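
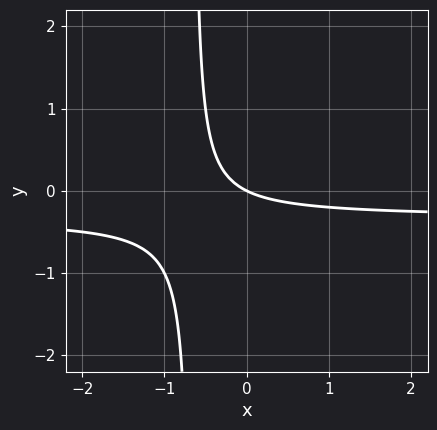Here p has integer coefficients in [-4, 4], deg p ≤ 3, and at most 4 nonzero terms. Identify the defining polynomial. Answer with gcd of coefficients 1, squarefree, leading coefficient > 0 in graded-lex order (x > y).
1. The degree is 2 — the shape is more complex than any degree-1 curve.
2. Against the integer gridlines: one y-axis crossing is at y = 0; it meets the x-axis at x = 0 (among the integer gridlines).
3. Putting this together gives p.

3*x*y + x + 2*y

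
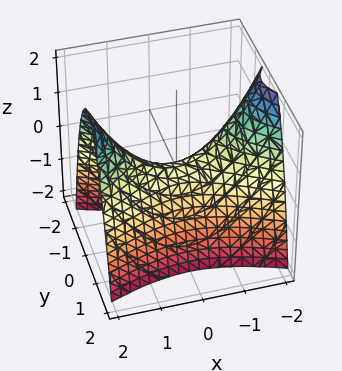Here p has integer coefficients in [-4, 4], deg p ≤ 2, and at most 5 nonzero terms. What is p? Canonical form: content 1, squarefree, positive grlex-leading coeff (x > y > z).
(a) Degree: a saddle surface; a quadric, so deg p = 2.
(b) Symmetries: mirror symmetry x ↦ −x ⇒ only even powers of x; the y ↦ −y reflection is a symmetry, so y appears only in even powers.
(c) From the visible intercepts: it crosses the x-axis at the gridline x = 0; it crosses the y-axis at the gridline y = 0; one z-axis crossing is at z = 0.
(d) Together with the visible shape, these determine p as stated.

x^2 - 3*y^2 - 2*z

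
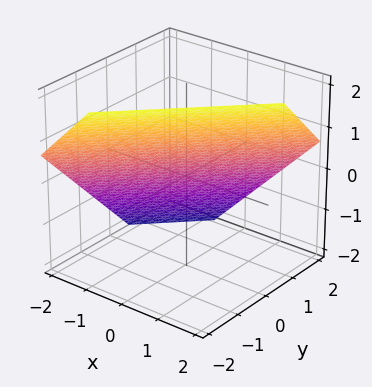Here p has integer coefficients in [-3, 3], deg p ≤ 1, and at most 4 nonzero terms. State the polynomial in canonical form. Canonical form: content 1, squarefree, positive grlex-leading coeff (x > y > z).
3*x - 3*y - 3*z + 2

1. Degree: every cross-section is a straight line — this is a plane, so deg p = 1.
2. Matching integer coefficients to the picture gives p.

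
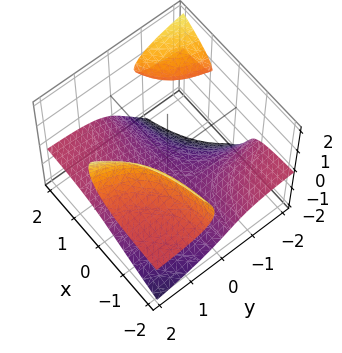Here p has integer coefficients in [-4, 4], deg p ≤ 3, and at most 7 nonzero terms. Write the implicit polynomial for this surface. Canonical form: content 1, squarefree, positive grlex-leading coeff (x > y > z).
3*x*y*z - 2*y*z^2 + 2*z^3 - z^2 + 2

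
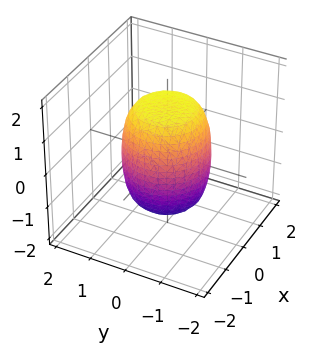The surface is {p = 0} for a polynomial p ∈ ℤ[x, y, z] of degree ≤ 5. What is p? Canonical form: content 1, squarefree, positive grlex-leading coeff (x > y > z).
2*x^4 + 4*x^2*y^2 + 2*y^4 - x^2 - y^2 + z^2 - 2

(a) deg p = 4. The shape is more complex than any degree-3 surface.
(b) Symmetry: the z-axis is an axis of rotation, so x and y enter only as x² + y².
(c) Checking where it meets the axes: a circular section at z = -1 has radius exactly 1.
(d) Matching integer coefficients to the picture gives p.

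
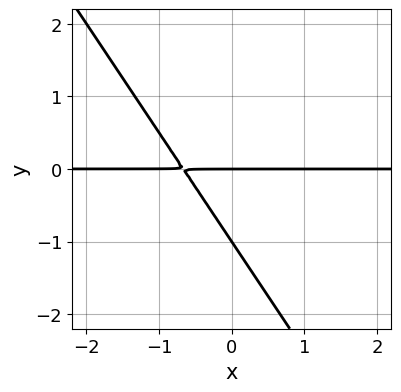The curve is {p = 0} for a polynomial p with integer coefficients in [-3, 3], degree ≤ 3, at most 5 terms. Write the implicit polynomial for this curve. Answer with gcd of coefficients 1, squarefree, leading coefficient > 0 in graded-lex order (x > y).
3*x*y + 2*y^2 + 2*y

Degree: a generic line meets the curve in up to 2 points, so deg p = 2.
Checking where it meets the axes: the y-axis gridline crossings are at y ∈ {-1, 0}; every point of the x-axis in the box is on the curve.
Solving for integer coefficients yields p as stated.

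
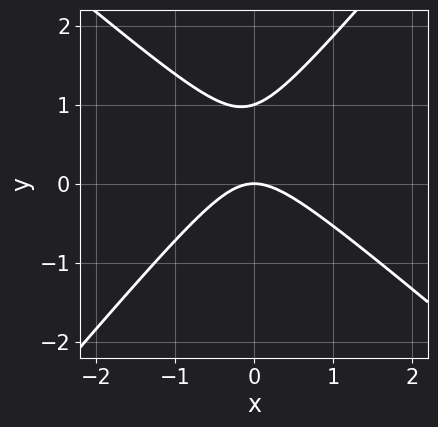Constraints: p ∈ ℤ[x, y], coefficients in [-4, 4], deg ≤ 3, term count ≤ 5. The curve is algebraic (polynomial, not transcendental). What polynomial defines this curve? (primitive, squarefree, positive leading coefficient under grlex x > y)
3*x^2 + x*y - 3*y^2 + 3*y

1. deg p = 2.
2. From the axis intercepts and sections: among the integer gridlines, it crosses the y-axis at y ∈ {0, 1}; it crosses the x-axis at the gridline x = 0.
3. Solving for integer coefficients yields p as stated.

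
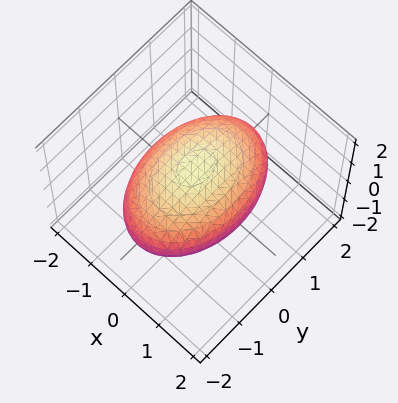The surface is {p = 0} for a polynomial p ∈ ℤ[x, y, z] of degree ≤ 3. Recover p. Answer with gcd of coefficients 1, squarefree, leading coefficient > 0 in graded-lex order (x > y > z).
(a) The degree is 2 — bounded and convex; a quadric.
(b) Symmetries: the z ↦ −z reflection is a symmetry, so z appears only in even powers; the y ↦ −y reflection is a symmetry, so y appears only in even powers; mirror symmetry x ↦ −x ⇒ only even powers of x.
(c) From the axis intercepts and sections: among the integer gridlines, it crosses the z-axis at z ∈ {-1, 1}.
(d) The integer polynomial consistent with all of this is the stated p.

2*x^2 + y^2 + 3*z^2 - 3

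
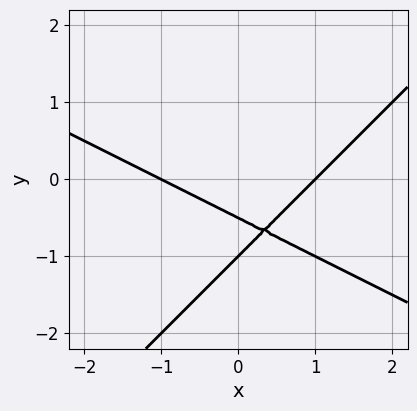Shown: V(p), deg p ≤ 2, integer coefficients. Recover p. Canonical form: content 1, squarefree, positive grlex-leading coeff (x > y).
First, the degree is 2 — a generic line meets the curve in up to 2 points.
Next, from the visible intercepts: it crosses the y-axis at the gridline y = -1; the x-axis gridline crossings are at x ∈ {-1, 1}.
Finally, solving for integer coefficients yields p as stated.

x^2 + x*y - 2*y^2 - 3*y - 1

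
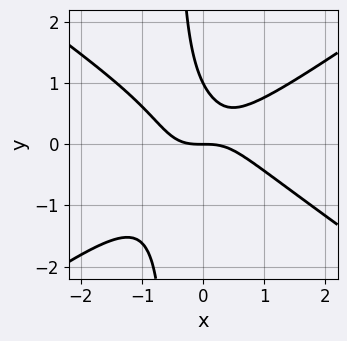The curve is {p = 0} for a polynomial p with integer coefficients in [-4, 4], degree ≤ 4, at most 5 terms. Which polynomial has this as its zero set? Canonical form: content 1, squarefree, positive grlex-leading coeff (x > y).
(a) deg p = 3.
(b) Observable constraints: one x-axis crossing is at x = 0; the y-axis gridline crossings are at y ∈ {0, 1}.
(c) Together with the visible shape, these determine p as stated.

x^3 - 2*x*y^2 - y^2 + y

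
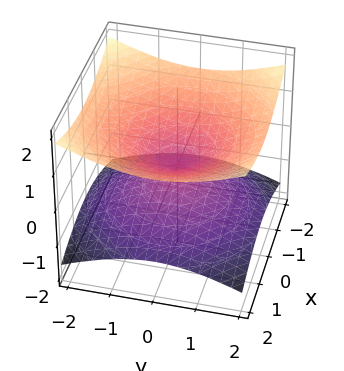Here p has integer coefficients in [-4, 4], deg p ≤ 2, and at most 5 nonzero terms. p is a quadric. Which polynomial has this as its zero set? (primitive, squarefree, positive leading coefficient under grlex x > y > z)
x^2 + y^2 - 3*z^2

First, degree: two nappes meeting at a single point; a quadric, so deg p = 2.
Next, symmetries: rotational symmetry about the z-axis ⇒ p depends on x, y only through x² + y²; it's symmetric under z → −z, forcing even powers of z.
Next, checking where it meets the axes: a circular section at z = 1 has radius between 1 and 2; it crosses the z-axis at the gridline z = 0; it meets the y-axis at y = 0 (among the integer gridlines); one x-axis crossing is at x = 0.
Finally, matching integer coefficients to the picture gives p.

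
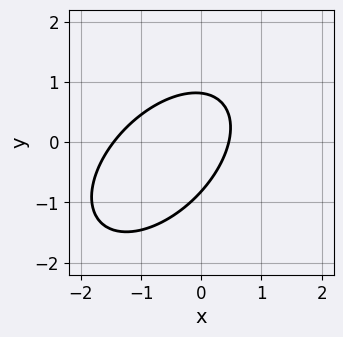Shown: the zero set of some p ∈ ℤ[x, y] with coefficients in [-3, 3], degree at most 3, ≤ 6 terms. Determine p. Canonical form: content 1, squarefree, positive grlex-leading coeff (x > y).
3*x^2 - 3*x*y + 3*y^2 + 3*x - 2

1. deg p = 2. The shape is more complex than any degree-1 curve.
2. Solving for integer coefficients yields p as stated.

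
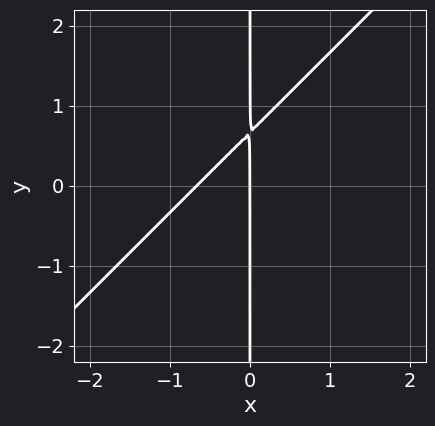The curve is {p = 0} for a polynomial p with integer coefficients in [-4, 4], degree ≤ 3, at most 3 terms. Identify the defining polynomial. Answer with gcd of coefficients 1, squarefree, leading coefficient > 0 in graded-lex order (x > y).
1. The degree is 2 — no degree-1 curve has this shape.
2. From the axis intercepts and sections: it meets the x-axis at x = 0 (among the integer gridlines); the visible y-axis segment lies entirely on the curve.
3. The integer polynomial consistent with all of this is the stated p.

3*x^2 - 3*x*y + 2*x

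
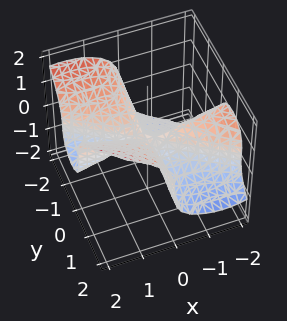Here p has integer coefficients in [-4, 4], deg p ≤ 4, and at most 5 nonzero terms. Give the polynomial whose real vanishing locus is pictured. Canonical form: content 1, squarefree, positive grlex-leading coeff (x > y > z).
(a) deg p = 3.
(b) From the visible intercepts: the visible x-axis segment lies entirely on the surface; the visible y-axis segment lies entirely on the surface; it crosses the z-axis at the gridline z = 0.
(c) Together with the visible shape, these determine p as stated.

2*x^2*y + 3*x*y^2 - 3*z^3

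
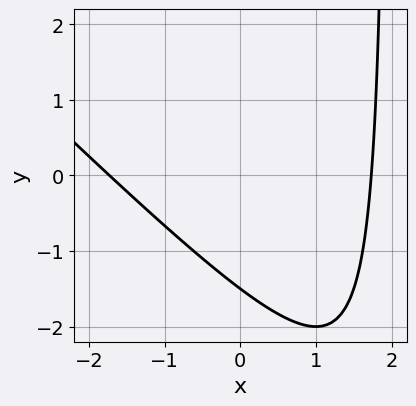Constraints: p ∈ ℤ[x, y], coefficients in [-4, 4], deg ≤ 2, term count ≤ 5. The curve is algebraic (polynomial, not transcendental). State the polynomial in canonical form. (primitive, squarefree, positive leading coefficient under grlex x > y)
1. The degree is 2 — the shape is more complex than any degree-1 curve.
2. Matching integer coefficients to the picture gives p.

x^2 + x*y - 2*y - 3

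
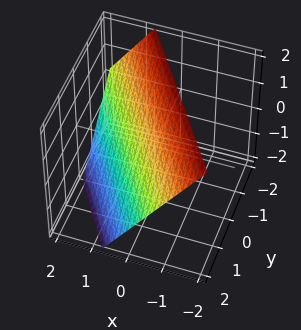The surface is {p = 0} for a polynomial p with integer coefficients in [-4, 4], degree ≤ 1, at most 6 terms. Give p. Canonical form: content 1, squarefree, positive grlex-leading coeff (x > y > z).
3*x + 2*y + 2*z - 2

deg p = 1. Every cross-section is a straight line — this is a plane.
Reading off the gridlines: it meets the y-axis at y = 1 (among the integer gridlines); it crosses the z-axis at the gridline z = 1.
These observations pin down the coefficients.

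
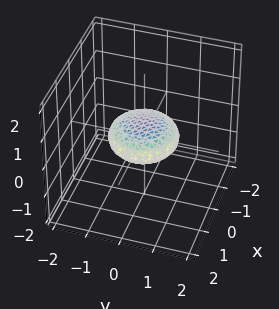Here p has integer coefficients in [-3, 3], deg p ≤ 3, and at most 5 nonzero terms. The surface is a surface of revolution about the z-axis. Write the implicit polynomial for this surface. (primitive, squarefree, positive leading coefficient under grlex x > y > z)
1. The degree is 2 — a generic line meets the surface in up to 2 points.
2. Symmetries: the surface is invariant under rotation about z: p = q(x² + y², z).
3. From the axis intercepts and sections: a circular section at z = 0 has radius exactly 1; the y-axis gridline crossings are at y ∈ {-1, 1}.
4. Fitting integer coefficients to these (and the overall shape) gives p.

x^2 + y^2 + 3*z^2 - 1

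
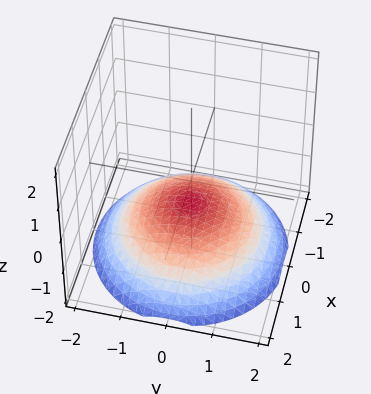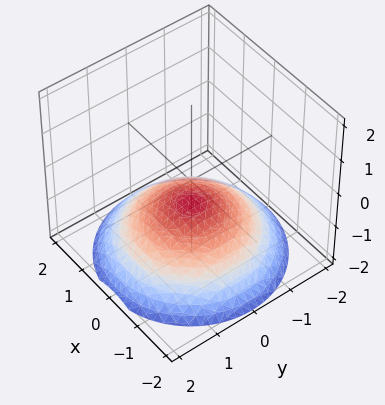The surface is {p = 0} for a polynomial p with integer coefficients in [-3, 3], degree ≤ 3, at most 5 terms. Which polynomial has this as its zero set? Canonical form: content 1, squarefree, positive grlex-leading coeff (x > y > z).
x^2 + y^2 + 3*z + 2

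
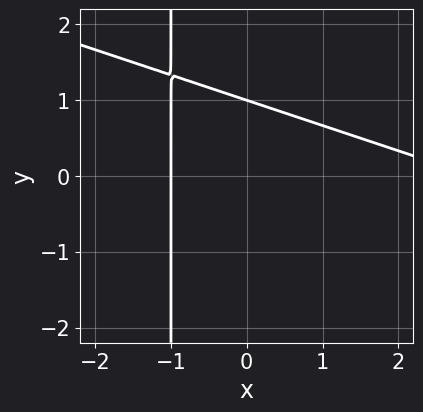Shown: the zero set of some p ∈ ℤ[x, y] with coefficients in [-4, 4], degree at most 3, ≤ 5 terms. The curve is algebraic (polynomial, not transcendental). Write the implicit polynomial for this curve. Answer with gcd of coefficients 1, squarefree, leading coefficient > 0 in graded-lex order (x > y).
x^2 + 3*x*y - 2*x + 3*y - 3

(a) The degree is 2 — the shape is more complex than any degree-1 curve.
(b) From the axis intercepts and sections: it crosses the y-axis at the gridline y = 1; it meets the x-axis at x = -1 (among the integer gridlines).
(c) Fitting integer coefficients to these (and the overall shape) gives p.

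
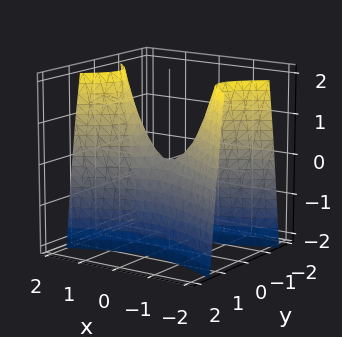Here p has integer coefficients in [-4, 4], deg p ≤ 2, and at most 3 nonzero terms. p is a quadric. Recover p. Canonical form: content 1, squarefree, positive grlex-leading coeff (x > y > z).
The degree is 2 — a saddle surface; a quadric.
Symmetries: the x ↦ −x reflection is a symmetry, so x appears only in even powers; it's symmetric under y → −y, forcing even powers of y.
Against the integer gridlines: it crosses the y-axis at the gridline y = 0; one z-axis crossing is at z = 0; it crosses the x-axis at the gridline x = 0.
Assembling these constraints gives the stated polynomial.

x^2 - 3*y^2 - z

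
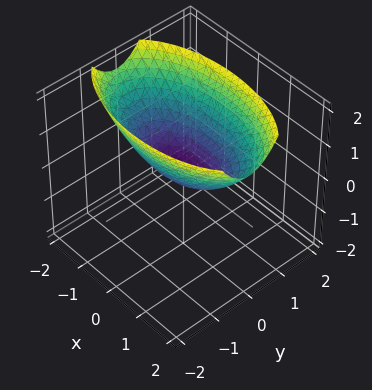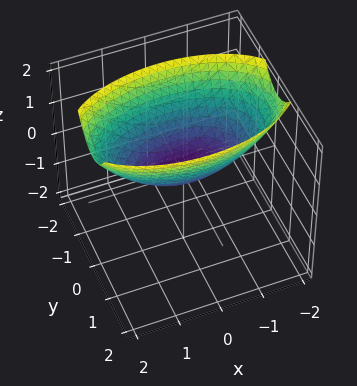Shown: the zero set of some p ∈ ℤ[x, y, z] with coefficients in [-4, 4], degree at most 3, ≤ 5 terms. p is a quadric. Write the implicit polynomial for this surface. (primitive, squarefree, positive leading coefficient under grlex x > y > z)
x^2 + 3*y^2 - 3*z

(a) deg p = 2.
(b) Symmetries: it's symmetric under x → −x, forcing even powers of x; mirror symmetry y ↦ −y ⇒ only even powers of y.
(c) From the axis intercepts and sections: one z-axis crossing is at z = 0; one y-axis crossing is at y = 0.
(d) The integer polynomial consistent with all of this is the stated p.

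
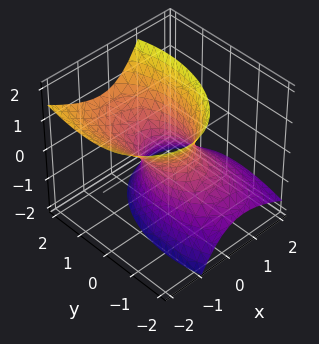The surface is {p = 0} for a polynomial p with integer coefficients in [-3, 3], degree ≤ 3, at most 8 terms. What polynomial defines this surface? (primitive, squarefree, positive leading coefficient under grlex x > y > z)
2*x^2 + 2*x*z + y^2 - y*z - z^2 - 1

The degree is 2 — a generic line meets the surface in up to 2 points.
Checking where it meets the axes: it misses every integer gridline on the z-axis; the y-axis gridline crossings are at y ∈ {-1, 1}.
Together with the visible shape, these determine p as stated.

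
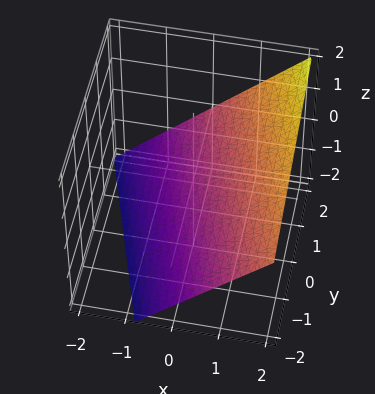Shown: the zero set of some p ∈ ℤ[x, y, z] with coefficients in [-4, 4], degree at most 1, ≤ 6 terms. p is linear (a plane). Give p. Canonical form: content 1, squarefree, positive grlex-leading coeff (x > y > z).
3*x + y - 3*z - 2

1. deg p = 1. Every cross-section is a straight line — this is a plane.
2. From the visible intercepts: it crosses the y-axis at the gridline y = 2.
3. Assembling these constraints gives the stated polynomial.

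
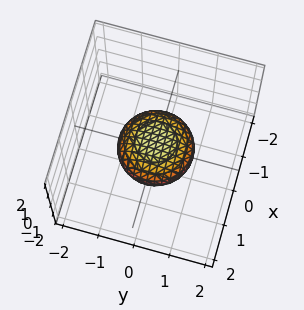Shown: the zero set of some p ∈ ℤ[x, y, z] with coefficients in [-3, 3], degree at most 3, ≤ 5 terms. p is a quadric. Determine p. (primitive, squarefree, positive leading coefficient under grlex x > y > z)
x^2 + y^2 + 2*z^2 - 1

First, the degree is 2 — bounded and convex; a quadric.
Next, symmetries: the z ↦ −z reflection is a symmetry, so z appears only in even powers; the surface is invariant under rotation about z: p = q(x² + y², z).
Next, from the axis intercepts and sections: among the integer gridlines, it crosses the y-axis at y ∈ {-1, 1}; among the integer gridlines, it crosses the x-axis at x ∈ {-1, 1}.
Finally, together with the visible shape, these determine p as stated.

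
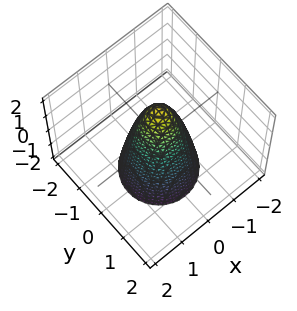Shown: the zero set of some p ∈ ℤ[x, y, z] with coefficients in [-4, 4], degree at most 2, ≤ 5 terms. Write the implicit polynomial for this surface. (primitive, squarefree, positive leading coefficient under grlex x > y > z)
3*x^2 + 3*y^2 + z - 2

First, the degree is 2 — a generic line meets the surface in up to 2 points.
Next, symmetries: the z-axis is an axis of rotation, so x and y enter only as x² + y².
Next, against the integer gridlines: one z-axis crossing is at z = 2; a circular section at z = 0 has radius between 0 and 1.
Finally, putting this together gives p.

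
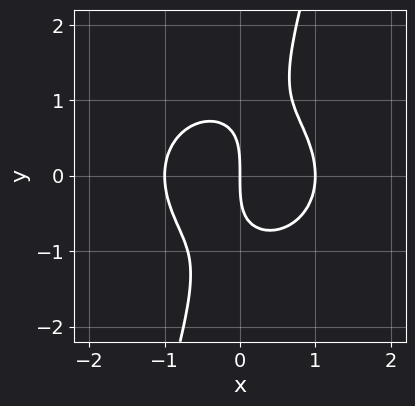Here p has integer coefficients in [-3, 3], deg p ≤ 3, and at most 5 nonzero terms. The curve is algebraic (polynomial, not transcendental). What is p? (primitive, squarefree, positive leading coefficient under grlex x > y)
3*x^3 + 3*x*y^2 - y^3 - 3*x

Degree: the shape is more complex than any degree-2 curve, so deg p = 3.
Against the integer gridlines: one y-axis crossing is at y = 0; among the integer gridlines, it crosses the x-axis at x ∈ {-1, 0, 1}.
Solving for integer coefficients yields p as stated.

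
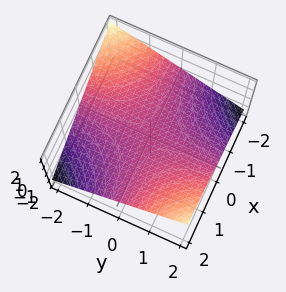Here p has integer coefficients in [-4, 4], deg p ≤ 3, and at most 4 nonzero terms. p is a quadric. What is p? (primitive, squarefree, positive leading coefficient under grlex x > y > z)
x*y - 3*z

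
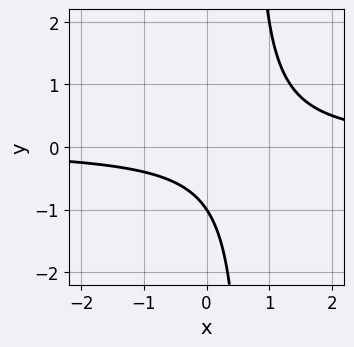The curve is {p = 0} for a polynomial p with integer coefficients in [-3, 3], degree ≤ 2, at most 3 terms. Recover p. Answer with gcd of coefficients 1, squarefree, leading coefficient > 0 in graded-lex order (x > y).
3*x*y - 2*y - 2

First, the degree is 2 — a generic line meets the curve in up to 2 points.
Next, checking where it meets the axes: the curve avoids every integer x-axis point in the box; it crosses the y-axis at the gridline y = -1.
Finally, the integer polynomial consistent with all of this is the stated p.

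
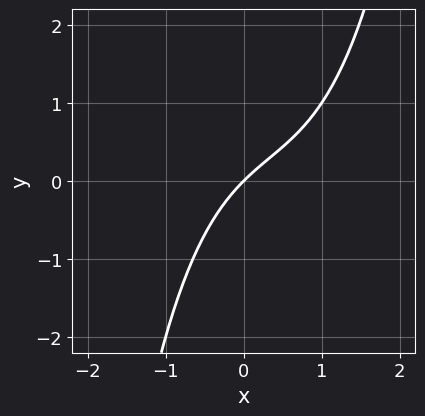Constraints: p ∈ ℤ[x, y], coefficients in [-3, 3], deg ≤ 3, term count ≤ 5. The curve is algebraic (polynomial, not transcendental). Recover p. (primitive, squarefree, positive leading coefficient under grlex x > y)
x^3 - x^2 + 2*x - 2*y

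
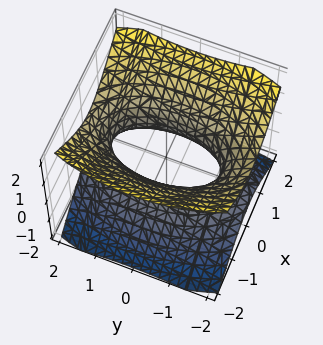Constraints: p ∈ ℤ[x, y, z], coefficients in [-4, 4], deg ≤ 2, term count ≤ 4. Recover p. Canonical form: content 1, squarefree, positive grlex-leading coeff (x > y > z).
First, deg p = 2.
Then, symmetries: the x ↦ −x reflection is a symmetry, so x appears only in even powers; it's symmetric under y → −y, forcing even powers of y; the z ↦ −z reflection is a symmetry, so z appears only in even powers.
Then, checking where it meets the axes: it misses every integer gridline on the z-axis.
Finally, together with the visible shape, these determine p as stated.

3*x^2 + y^2 - 3*z^2 - 2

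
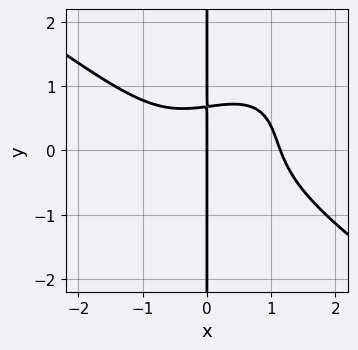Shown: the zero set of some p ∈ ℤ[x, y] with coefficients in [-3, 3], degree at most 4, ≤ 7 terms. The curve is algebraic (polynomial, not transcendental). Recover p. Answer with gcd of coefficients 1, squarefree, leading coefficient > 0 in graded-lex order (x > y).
2*x^4 - 2*x^2*y^2 + 3*x*y^3 + 3*x*y - 3*x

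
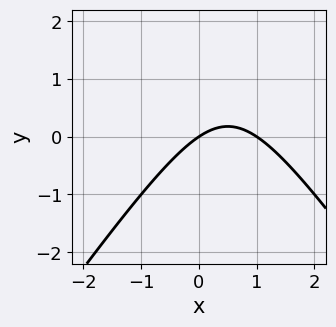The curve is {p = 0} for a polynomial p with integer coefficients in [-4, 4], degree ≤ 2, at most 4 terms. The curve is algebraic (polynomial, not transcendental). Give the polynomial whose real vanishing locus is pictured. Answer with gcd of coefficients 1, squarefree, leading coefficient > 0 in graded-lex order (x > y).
First, degree: a generic line meets the curve in up to 2 points, so deg p = 2.
Then, observable constraints: the x-axis gridline crossings are at x ∈ {0, 1}; one y-axis crossing is at y = 0.
Finally, putting this together gives p.

2*x^2 - y^2 - 2*x + 3*y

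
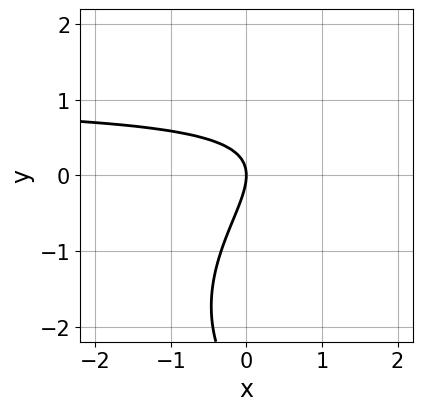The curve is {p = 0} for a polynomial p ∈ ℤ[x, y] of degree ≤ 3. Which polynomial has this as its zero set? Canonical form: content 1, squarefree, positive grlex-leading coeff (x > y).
y^3 - 3*x*y + 3*y^2 + 3*x

1. deg p = 3. The shape is more complex than any degree-2 curve.
2. Observable constraints: it meets the y-axis at y = 0 (among the integer gridlines); one x-axis crossing is at x = 0.
3. Solving for integer coefficients yields p as stated.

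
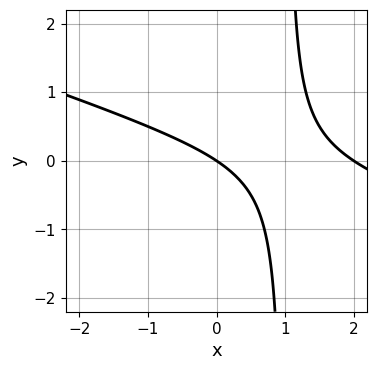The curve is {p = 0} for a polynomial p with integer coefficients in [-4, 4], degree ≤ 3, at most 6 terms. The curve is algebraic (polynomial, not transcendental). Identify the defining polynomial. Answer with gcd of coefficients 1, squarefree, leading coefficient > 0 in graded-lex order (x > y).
First, degree: no degree-1 curve has this shape, so deg p = 2.
Next, from the axis intercepts and sections: one y-axis crossing is at y = 0; the x-axis gridline crossings are at x ∈ {0, 2}.
Finally, fitting integer coefficients to these (and the overall shape) gives p.

x^2 + 3*x*y - 2*x - 3*y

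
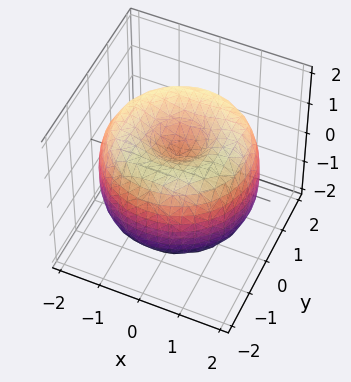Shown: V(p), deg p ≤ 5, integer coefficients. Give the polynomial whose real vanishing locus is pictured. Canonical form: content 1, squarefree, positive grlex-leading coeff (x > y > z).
First, the degree is 4 — a generic line meets the surface in up to 4 points.
Next, by symmetry, the surface is invariant under rotation about z: p = q(x² + y², z).
Next, from the axis intercepts and sections: a circular section at z = -1 has radius between 0 and 1.
Finally, fitting integer coefficients to these (and the overall shape) gives p.

x^4 + 2*x^2*y^2 + y^4 - 3*x^2 - 3*y^2 + 2*z^2 - 1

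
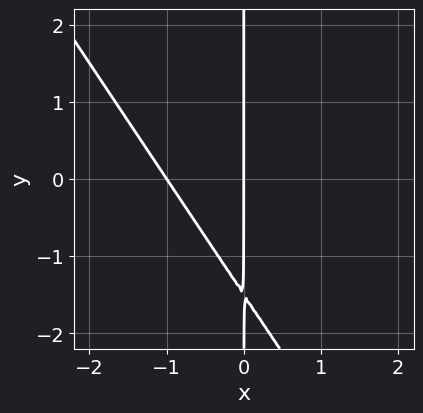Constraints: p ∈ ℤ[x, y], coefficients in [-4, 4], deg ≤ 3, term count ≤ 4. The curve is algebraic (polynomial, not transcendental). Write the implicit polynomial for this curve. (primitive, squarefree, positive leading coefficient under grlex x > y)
3*x^2 + 2*x*y + 3*x

First, deg p = 2. No degree-1 curve has this shape.
Next, checking where it meets the axes: among the integer gridlines, it crosses the x-axis at x ∈ {-1, 0}; every point of the y-axis in the box is on the curve.
Finally, putting this together gives p.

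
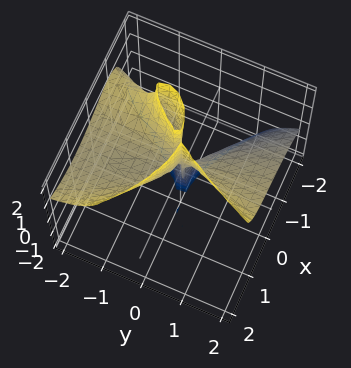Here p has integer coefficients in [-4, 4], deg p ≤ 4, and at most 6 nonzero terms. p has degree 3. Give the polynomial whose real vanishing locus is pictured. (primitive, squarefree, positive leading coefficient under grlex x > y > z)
2*x^3 + 3*x*y*z - 3*y^2*z + 2*y^2

Degree: a generic line meets the surface in up to 3 points, so deg p = 3.
Against the integer gridlines: one x-axis crossing is at x = 0; one y-axis crossing is at y = 0; the visible z-axis segment lies entirely on the surface.
These observations pin down the coefficients.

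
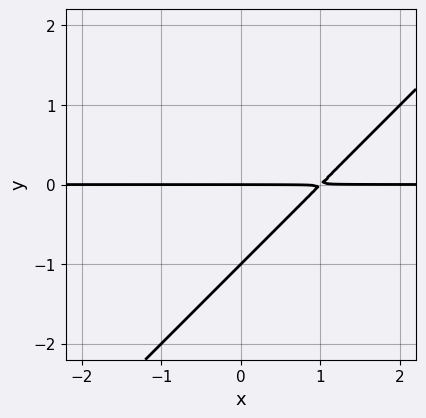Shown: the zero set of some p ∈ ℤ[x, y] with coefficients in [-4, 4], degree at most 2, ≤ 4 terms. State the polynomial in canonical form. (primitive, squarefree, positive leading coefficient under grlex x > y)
x*y - y^2 - y

First, the degree is 2 — no degree-1 curve has this shape.
Then, checking where it meets the axes: the y-axis gridline crossings are at y ∈ {-1, 0}; the visible x-axis segment lies entirely on the curve.
Finally, these observations pin down the coefficients.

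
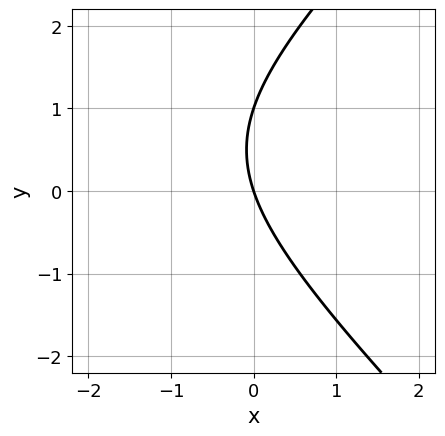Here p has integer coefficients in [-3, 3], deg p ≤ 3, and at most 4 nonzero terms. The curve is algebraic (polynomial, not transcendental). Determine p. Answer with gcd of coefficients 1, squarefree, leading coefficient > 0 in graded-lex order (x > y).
1. Degree: the shape is more complex than any degree-1 curve, so deg p = 2.
2. Observable constraints: it crosses the x-axis at the gridline x = 0; the y-axis gridline crossings are at y ∈ {0, 1}.
3. Together with the visible shape, these determine p as stated.

x^2 - y^2 + 3*x + y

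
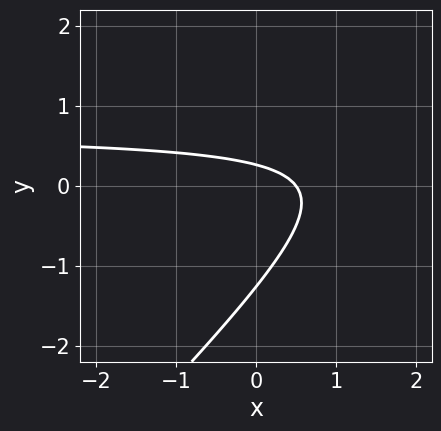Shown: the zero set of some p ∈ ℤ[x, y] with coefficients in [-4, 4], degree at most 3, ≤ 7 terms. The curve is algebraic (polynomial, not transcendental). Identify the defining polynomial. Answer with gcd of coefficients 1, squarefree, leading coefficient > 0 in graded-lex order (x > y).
3*x*y - 3*y^2 - 2*x - 3*y + 1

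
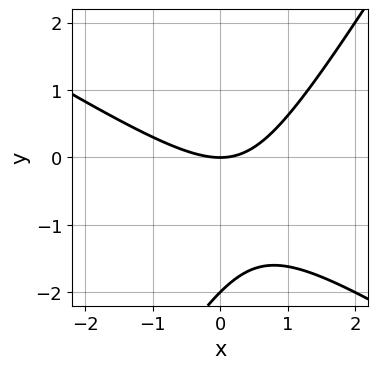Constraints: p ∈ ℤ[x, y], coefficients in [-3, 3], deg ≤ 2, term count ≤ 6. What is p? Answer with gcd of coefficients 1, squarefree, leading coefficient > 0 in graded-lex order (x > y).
x^2 + x*y - y^2 - 2*y

1. The degree is 2 — the shape is more complex than any degree-1 curve.
2. Observable constraints: one x-axis crossing is at x = 0; among the integer gridlines, it crosses the y-axis at y ∈ {-2, 0}.
3. Solving for integer coefficients yields p as stated.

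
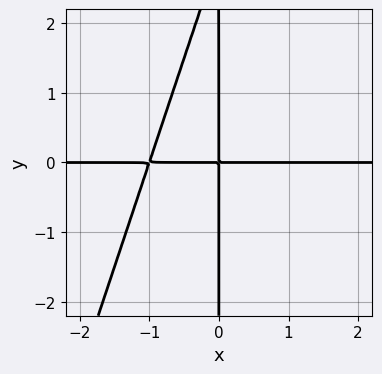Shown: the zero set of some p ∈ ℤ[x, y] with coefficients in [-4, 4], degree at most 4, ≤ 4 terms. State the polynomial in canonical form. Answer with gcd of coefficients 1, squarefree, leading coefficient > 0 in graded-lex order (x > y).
3*x^2*y - x*y^2 + 3*x*y

deg p = 3. A generic line meets the curve in up to 3 points.
Checking where it meets the axes: the visible x-axis segment lies entirely on the curve; every point of the y-axis in the box is on the curve.
These observations pin down the coefficients.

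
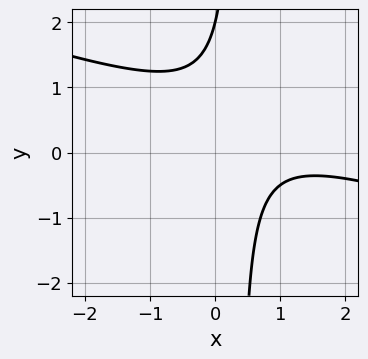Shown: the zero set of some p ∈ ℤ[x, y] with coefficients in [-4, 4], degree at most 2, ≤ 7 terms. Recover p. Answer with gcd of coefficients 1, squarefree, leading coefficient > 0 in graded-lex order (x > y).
x^2 + 3*x*y - 2*x - y + 2

(a) The degree is 2 — a generic line meets the curve in up to 2 points.
(b) Observable constraints: one y-axis crossing is at y = 2; no x-intercept at any integer in the box.
(c) Matching integer coefficients to the picture gives p.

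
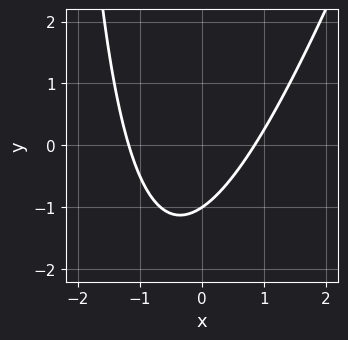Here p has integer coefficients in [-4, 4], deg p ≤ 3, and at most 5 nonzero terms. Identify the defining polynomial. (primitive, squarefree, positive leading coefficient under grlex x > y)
3*x^2 - x*y + x - 3*y - 3

Degree: a generic line meets the curve in up to 2 points, so deg p = 2.
Checking where it meets the axes: one y-axis crossing is at y = -1.
The integer polynomial consistent with all of this is the stated p.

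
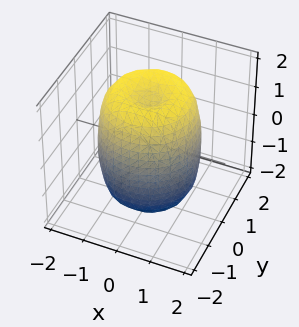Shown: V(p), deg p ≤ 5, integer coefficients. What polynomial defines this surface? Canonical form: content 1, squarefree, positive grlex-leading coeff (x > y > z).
2*x^4 + 4*x^2*y^2 + 2*y^4 - 3*x^2 - 3*y^2 + z^2 - 2

1. Degree: a generic line meets the surface in up to 4 points, so deg p = 4.
2. Symmetries: every cross-section ⟂ z is a circle, so x, y appear only via x² + y².
3. From the axis intercepts and sections: a circular section at z = -1 has radius between 1 and 2.
4. These observations pin down the coefficients.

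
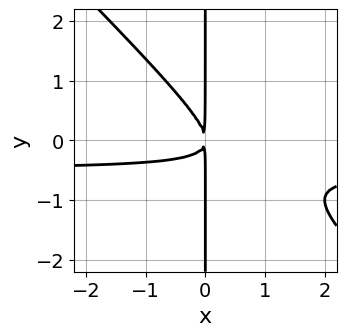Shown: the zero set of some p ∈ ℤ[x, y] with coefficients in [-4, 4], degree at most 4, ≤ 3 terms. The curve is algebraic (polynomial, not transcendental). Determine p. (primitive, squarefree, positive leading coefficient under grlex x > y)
(a) deg p = 3. A generic line meets the curve in up to 3 points.
(b) From the axis intercepts and sections: every point of the y-axis in the box is on the curve.
(c) Fitting integer coefficients to these (and the overall shape) gives p.

2*x^2*y + 2*x*y^2 + x^2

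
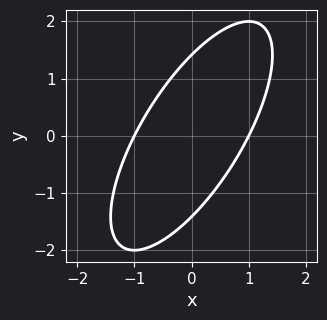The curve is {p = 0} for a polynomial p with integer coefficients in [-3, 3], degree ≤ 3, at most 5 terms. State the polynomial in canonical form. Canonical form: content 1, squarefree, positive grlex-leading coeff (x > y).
2*x^2 - 2*x*y + y^2 - 2

1. The degree is 2 — no degree-1 curve has this shape.
2. Checking where it meets the axes: the x-axis gridline crossings are at x ∈ {-1, 1}.
3. The integer polynomial consistent with all of this is the stated p.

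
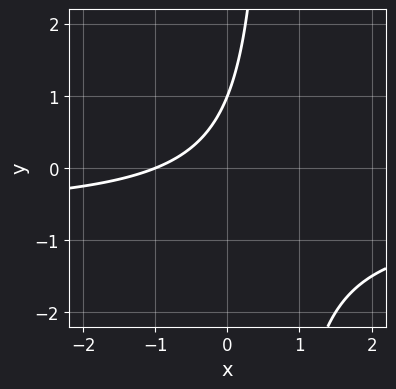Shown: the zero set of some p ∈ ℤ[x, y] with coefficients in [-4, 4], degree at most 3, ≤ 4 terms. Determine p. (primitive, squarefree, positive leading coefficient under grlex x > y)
3*x*y + 2*x - 2*y + 2

(a) The degree is 2 — no degree-1 curve has this shape.
(b) Observable constraints: it meets the x-axis at x = -1 (among the integer gridlines); it meets the y-axis at y = 1 (among the integer gridlines).
(c) Putting this together gives p.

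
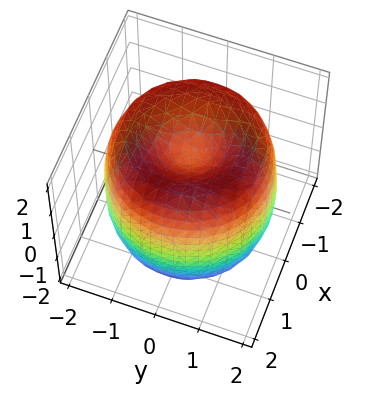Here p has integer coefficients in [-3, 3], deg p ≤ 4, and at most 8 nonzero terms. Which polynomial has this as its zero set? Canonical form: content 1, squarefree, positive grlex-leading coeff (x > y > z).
x^4 + 2*x^2*y^2 + y^4 - 3*x^2 - 3*y^2 + z^2 - 1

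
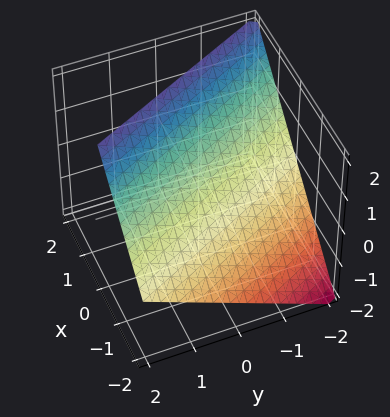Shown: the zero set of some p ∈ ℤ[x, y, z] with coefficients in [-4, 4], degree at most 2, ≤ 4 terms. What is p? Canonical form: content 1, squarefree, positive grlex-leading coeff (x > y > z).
1. The degree is 1 — the surface is flat (a plane).
2. Checking where it meets the axes: it crosses the z-axis at the gridline z = 1; it crosses the y-axis at the gridline y = -2; it meets the x-axis at x = -1 (among the integer gridlines).
3. Putting this together gives p.

2*x + y - 2*z + 2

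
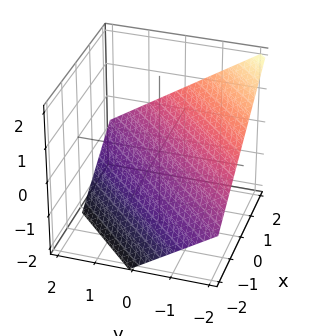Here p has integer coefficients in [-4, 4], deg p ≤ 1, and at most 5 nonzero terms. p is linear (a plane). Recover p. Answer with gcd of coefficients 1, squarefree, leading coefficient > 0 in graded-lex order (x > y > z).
2*x - 2*y - 3*z - 2

Degree: the surface is flat (a plane), so deg p = 1.
Checking where it meets the axes: one y-axis crossing is at y = -1; it crosses the x-axis at the gridline x = 1.
Matching integer coefficients to the picture gives p.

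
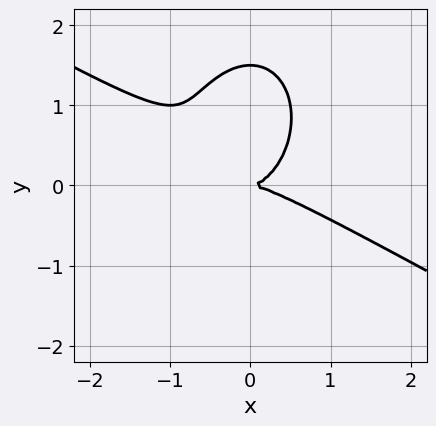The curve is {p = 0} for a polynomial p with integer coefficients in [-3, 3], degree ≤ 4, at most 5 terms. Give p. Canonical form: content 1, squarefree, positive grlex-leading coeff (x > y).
(a) Degree: a generic line meets the curve in up to 3 points, so deg p = 3.
(b) From the axis intercepts and sections: it crosses the y-axis at the gridline y = 0; it crosses the x-axis at the gridline x = 0.
(c) These observations pin down the coefficients.

2*x^3 + 3*x^2*y + 2*y^3 - 3*y^2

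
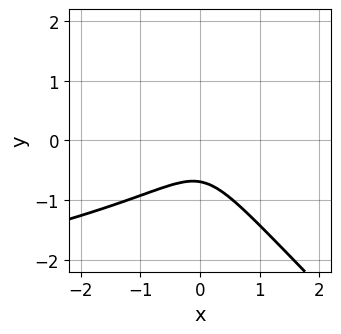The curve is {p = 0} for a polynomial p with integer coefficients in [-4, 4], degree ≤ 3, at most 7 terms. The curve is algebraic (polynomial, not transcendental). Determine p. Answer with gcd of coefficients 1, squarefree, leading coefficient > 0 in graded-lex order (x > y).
3*x*y^2 + 3*y^3 + 3*x^2 + x*y + 1

(a) deg p = 3.
(b) Reading off the gridlines: the curve avoids every integer x-axis point in the box.
(c) The integer polynomial consistent with all of this is the stated p.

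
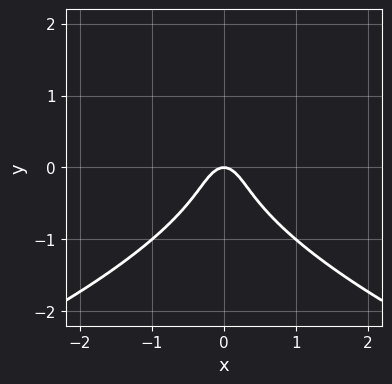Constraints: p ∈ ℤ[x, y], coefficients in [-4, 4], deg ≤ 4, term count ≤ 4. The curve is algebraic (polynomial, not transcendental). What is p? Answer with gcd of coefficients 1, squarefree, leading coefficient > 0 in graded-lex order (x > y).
2*y^3 + 3*x^2 + y

First, degree: the shape is more complex than any degree-2 curve, so deg p = 3.
Then, symmetries: it's symmetric under x → −x, forcing even powers of x.
Then, observable constraints: one y-axis crossing is at y = 0; it crosses the x-axis at the gridline x = 0.
Finally, assembling these constraints gives the stated polynomial.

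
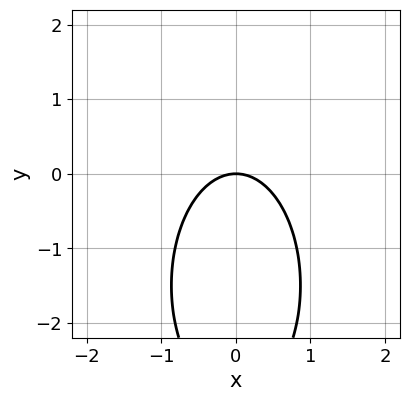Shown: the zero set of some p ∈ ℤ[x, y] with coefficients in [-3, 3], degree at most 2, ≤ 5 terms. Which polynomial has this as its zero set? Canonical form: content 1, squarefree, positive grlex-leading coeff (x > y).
First, the degree is 2 — a generic line meets the curve in up to 2 points.
Next, symmetries: the x ↦ −x reflection is a symmetry, so x appears only in even powers.
Then, observable constraints: it crosses the y-axis at the gridline y = 0; one x-axis crossing is at x = 0.
Finally, putting this together gives p.

3*x^2 + y^2 + 3*y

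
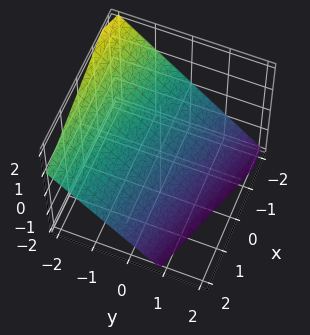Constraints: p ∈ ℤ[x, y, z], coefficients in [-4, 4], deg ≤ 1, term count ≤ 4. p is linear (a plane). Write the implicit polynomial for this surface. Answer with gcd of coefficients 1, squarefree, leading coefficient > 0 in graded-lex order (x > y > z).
x + 3*y + 3*z + 2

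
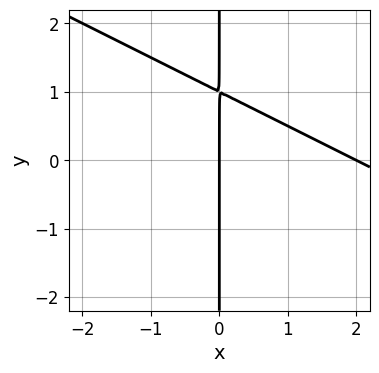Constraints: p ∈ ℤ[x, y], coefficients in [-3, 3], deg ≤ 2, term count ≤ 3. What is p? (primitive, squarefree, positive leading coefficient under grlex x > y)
x^2 + 2*x*y - 2*x

(a) The degree is 2 — no degree-1 curve has this shape.
(b) Observable constraints: every point of the y-axis in the box is on the curve; the x-axis gridline crossings are at x ∈ {0, 2}.
(c) Putting this together gives p.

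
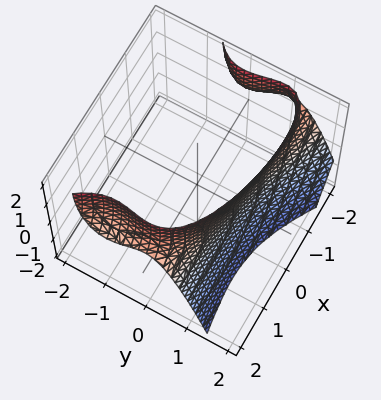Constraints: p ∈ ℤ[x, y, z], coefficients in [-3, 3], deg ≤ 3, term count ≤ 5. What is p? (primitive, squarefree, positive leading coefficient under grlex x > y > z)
x^2*z + 2*x*y^2 + 3*y^3 - z^2 - 3

Degree: a generic line meets the surface in up to 3 points, so deg p = 3.
From the visible intercepts: the surface avoids every integer x-axis point in the box; it meets the y-axis at y = 1 (among the integer gridlines); no z-intercept at any integer in the box.
Solving for integer coefficients yields p as stated.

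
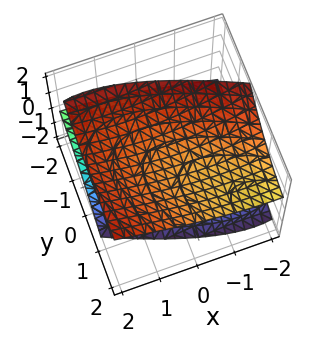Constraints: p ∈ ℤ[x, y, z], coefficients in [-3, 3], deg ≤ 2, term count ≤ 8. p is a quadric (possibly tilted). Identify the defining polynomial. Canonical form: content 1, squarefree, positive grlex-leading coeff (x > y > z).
x^2 + 2*x*y + y^2 - 3*y*z - 3*z^2 + 3

1. The picture has 2 separate pieces. Treating them together as one polynomial.
2. deg p = 2. No degree-1 surface has this shape.
3. From the visible intercepts: the z-axis gridline crossings are at z ∈ {-1, 1}; the surface avoids every integer y-axis point in the box; it misses every integer gridline on the x-axis.
4. Matching integer coefficients to the picture gives p.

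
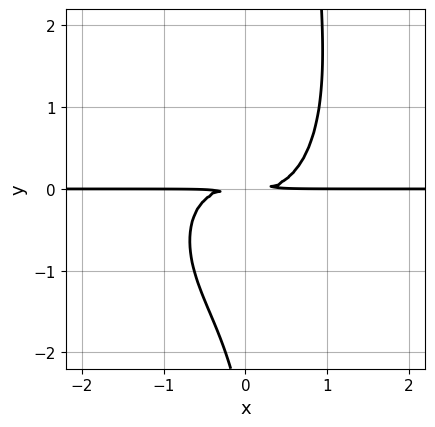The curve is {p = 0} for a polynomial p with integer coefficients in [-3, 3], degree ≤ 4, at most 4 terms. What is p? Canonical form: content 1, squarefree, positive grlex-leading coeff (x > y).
3*x^3*y + 2*x*y^3 - y^3 - 3*y^2

(a) The degree is 4 — no degree-3 curve has this shape.
(b) Against the integer gridlines: the visible x-axis segment lies entirely on the curve.
(c) Fitting integer coefficients to these (and the overall shape) gives p.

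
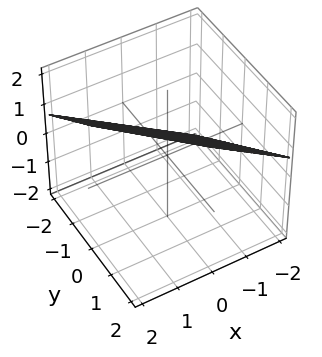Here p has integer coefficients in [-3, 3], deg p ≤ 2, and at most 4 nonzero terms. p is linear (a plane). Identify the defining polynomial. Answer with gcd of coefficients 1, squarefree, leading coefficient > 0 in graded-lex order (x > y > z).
2*x + 2*y - 3*z + 2

1. Degree: the surface is flat (a plane), so deg p = 1.
2. From the visible intercepts: one y-axis crossing is at y = -1; it meets the x-axis at x = -1 (among the integer gridlines).
3. Fitting integer coefficients to these (and the overall shape) gives p.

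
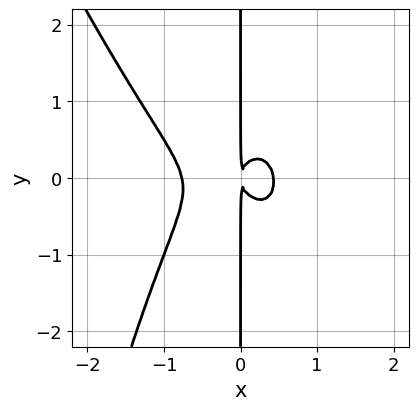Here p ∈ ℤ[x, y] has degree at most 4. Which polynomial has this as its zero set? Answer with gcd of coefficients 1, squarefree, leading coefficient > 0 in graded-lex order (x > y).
3*x^4 + x^3*y + x^3 + 2*x*y^2 - x^2

The degree is 4 — no degree-3 curve has this shape.
From the visible intercepts: the visible y-axis segment lies entirely on the curve.
Putting this together gives p.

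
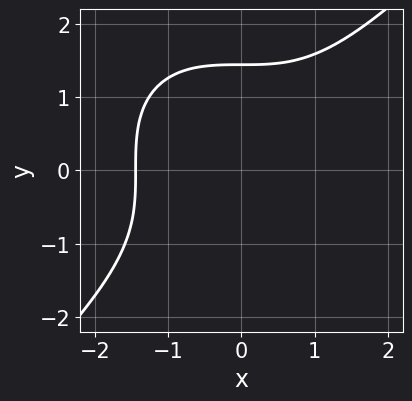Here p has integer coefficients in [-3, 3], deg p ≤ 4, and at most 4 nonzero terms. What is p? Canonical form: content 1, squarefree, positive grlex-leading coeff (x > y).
x^3 - y^3 + 3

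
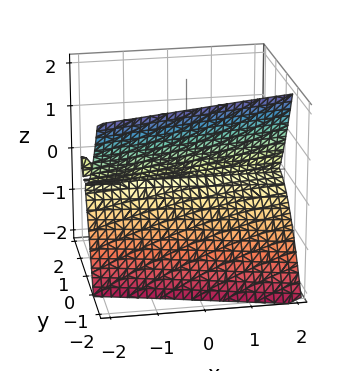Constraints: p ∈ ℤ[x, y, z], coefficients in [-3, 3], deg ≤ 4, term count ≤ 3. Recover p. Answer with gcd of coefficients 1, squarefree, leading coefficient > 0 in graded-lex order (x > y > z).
There are 2 components.
deg p = 3.
Against the integer gridlines: it meets the y-axis at y = 0 (among the integer gridlines); every point of the x-axis in the box is on the surface; it crosses the z-axis at the gridline z = 0.
Assembling these constraints gives the stated polynomial.

2*x*y*z + 3*y^3 + 3*z^2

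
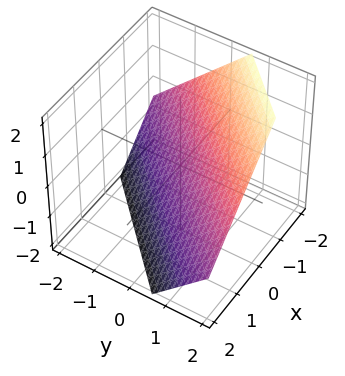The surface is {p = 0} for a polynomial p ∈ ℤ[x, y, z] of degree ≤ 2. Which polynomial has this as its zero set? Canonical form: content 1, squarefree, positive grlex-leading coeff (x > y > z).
First, degree: the surface is flat (a plane), so deg p = 1.
Finally, putting this together gives p.

3*x - 3*y + 3*z + 2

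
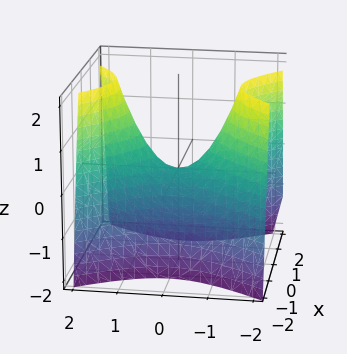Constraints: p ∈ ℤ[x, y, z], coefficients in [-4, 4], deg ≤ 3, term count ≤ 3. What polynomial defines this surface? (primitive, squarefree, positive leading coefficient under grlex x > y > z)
First, the degree is 2 — a hyperbolic paraboloid; a quadric.
Then, symmetries: mirror symmetry x ↦ −x ⇒ only even powers of x; the y ↦ −y reflection is a symmetry, so y appears only in even powers.
Next, checking where it meets the axes: one z-axis crossing is at z = 0; it crosses the x-axis at the gridline x = 0; one y-axis crossing is at y = 0.
Finally, putting this together gives p.

3*x^2 - 2*y^2 + 2*z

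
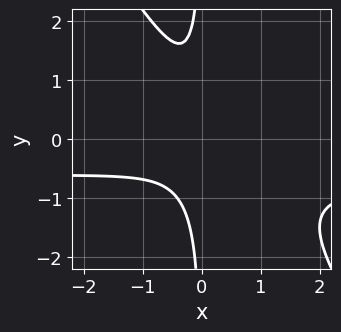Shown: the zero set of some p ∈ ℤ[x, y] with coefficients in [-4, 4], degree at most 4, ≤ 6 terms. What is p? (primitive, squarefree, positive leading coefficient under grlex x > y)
1. deg p = 3.
2. Checking where it meets the axes: it misses every integer gridline on the y-axis; no x-intercept at any integer in the box.
3. Fitting integer coefficients to these (and the overall shape) gives p.

3*x^2*y + 2*x*y^2 + 2*x^2 + 1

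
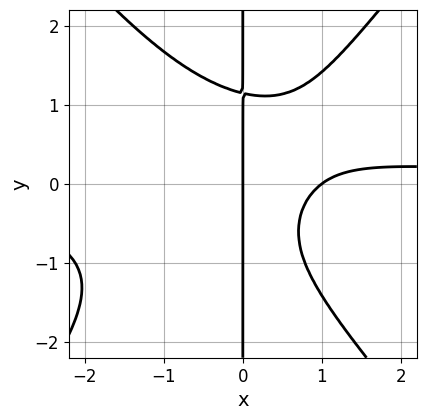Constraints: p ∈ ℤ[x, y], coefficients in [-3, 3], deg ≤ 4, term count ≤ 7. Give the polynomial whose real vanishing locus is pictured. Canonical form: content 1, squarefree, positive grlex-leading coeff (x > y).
First, degree: the shape is more complex than any degree-3 curve, so deg p = 4.
Then, from the axis intercepts and sections: every point of the y-axis in the box is on the curve; the x-axis gridline crossings are at x ∈ {0, 1}.
Finally, putting this together gives p.

3*x^3*y - 2*x*y^3 + x^2*y - 3*x^2 + 3*x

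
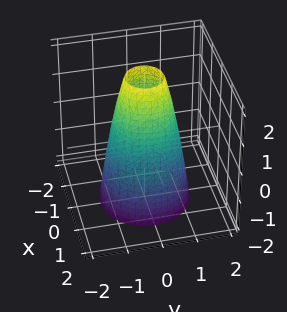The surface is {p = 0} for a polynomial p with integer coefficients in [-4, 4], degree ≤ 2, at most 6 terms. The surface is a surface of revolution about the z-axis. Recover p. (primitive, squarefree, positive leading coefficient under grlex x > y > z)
3*x^2 + 3*y^2 + z - 3

(a) Degree: a generic line meets the surface in up to 2 points, so deg p = 2.
(b) By symmetry, every cross-section ⟂ z is a circle, so x, y appear only via x² + y².
(c) Checking where it meets the axes: the y-axis gridline crossings are at y ∈ {-1, 1}; the surface avoids every integer z-axis point in the box; among the integer gridlines, it crosses the x-axis at x ∈ {-1, 1}.
(d) Fitting integer coefficients to these (and the overall shape) gives p.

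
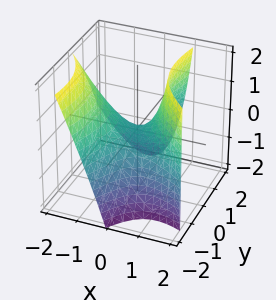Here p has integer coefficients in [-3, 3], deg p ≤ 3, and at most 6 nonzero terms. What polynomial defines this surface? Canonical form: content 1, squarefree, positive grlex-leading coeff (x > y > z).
2*x^2 + 2*x*y + x*z - y^2 - 2*z

First, deg p = 2.
Then, from the axis intercepts and sections: one x-axis crossing is at x = 0; it meets the y-axis at y = 0 (among the integer gridlines); it meets the z-axis at z = 0 (among the integer gridlines).
Finally, assembling these constraints gives the stated polynomial.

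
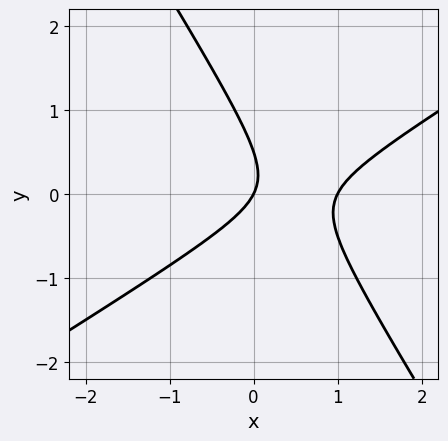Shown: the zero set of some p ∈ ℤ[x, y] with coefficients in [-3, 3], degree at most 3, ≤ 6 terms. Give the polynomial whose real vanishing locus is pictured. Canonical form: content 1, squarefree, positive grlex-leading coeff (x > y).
2*x^2 - 2*x*y - 2*y^2 - 2*x + y

(a) The degree is 2 — a generic line meets the curve in up to 2 points.
(b) From the axis intercepts and sections: it crosses the y-axis at the gridline y = 0; the x-axis gridline crossings are at x ∈ {0, 1}.
(c) These observations pin down the coefficients.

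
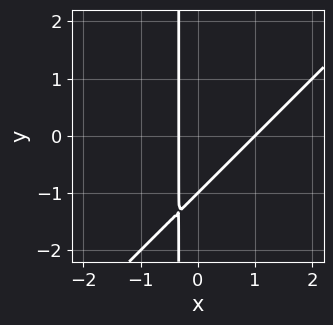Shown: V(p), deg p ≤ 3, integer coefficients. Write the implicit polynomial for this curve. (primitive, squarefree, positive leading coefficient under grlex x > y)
3*x^2 - 3*x*y - 2*x - y - 1

1. Degree: no degree-1 curve has this shape, so deg p = 2.
2. Against the integer gridlines: it crosses the y-axis at the gridline y = -1; it crosses the x-axis at the gridline x = 1.
3. Putting this together gives p.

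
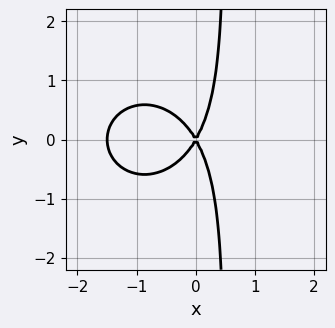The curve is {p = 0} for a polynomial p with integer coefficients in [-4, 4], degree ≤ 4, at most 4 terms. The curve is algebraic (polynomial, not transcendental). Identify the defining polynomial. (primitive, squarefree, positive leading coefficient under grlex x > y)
2*x^3 + 2*x*y^2 + 3*x^2 - y^2

1. The degree is 3 — the shape is more complex than any degree-2 curve.
2. Symmetries: the y ↦ −y reflection is a symmetry, so y appears only in even powers.
3. Checking where it meets the axes: it meets the y-axis at y = 0 (among the integer gridlines); it meets the x-axis at x = 0 (among the integer gridlines).
4. Together with the visible shape, these determine p as stated.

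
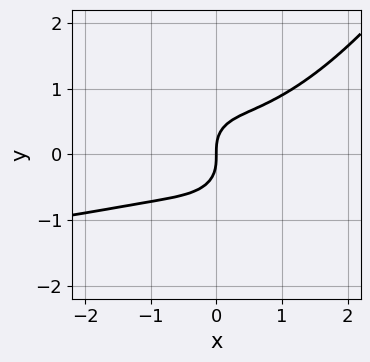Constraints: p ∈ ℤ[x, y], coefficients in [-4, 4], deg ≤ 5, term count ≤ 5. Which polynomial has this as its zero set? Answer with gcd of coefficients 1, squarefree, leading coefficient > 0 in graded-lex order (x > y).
x^3*y + 2*x^3 - 3*x^2*y - 3*y^3 + 2*x

First, the degree is 4 — no degree-3 curve has this shape.
Then, reading off the gridlines: it meets the x-axis at x = 0 (among the integer gridlines); it crosses the y-axis at the gridline y = 0.
Finally, putting this together gives p.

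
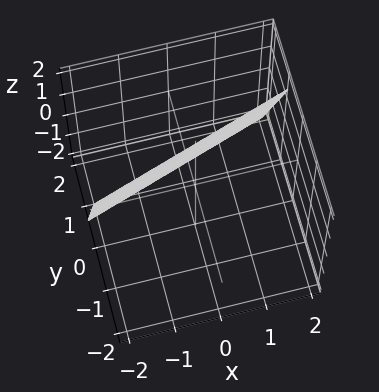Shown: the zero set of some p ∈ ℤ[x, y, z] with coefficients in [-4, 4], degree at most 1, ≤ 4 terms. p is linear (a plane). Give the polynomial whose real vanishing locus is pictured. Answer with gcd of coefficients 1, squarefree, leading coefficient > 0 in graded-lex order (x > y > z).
x - 3*y - z + 2

1. The degree is 1 — the surface is flat (a plane).
2. Observable constraints: one x-axis crossing is at x = -2; it crosses the z-axis at the gridline z = 2.
3. Fitting integer coefficients to these (and the overall shape) gives p.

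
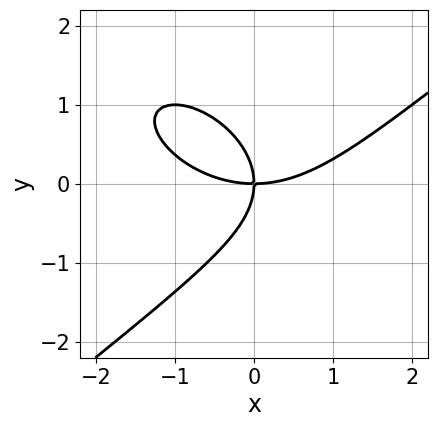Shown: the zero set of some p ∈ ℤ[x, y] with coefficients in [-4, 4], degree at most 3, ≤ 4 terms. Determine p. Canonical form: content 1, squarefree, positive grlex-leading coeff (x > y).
x^3 - 2*y^3 - 3*x*y

(a) deg p = 3. A generic line meets the curve in up to 3 points.
(b) Observable constraints: it crosses the y-axis at the gridline y = 0; one x-axis crossing is at x = 0.
(c) Solving for integer coefficients yields p as stated.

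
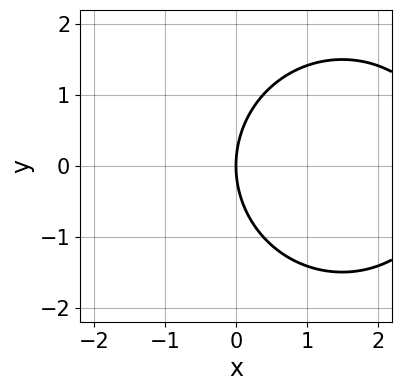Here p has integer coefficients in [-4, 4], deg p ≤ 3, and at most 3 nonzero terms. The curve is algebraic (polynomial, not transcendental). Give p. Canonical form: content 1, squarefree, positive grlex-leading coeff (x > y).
x^2 + y^2 - 3*x

(a) The degree is 2 — no degree-1 curve has this shape.
(b) Symmetries: it's symmetric under y → −y, forcing even powers of y.
(c) Reading off the gridlines: it crosses the y-axis at the gridline y = 0; it meets the x-axis at x = 0 (among the integer gridlines).
(d) Assembling these constraints gives the stated polynomial.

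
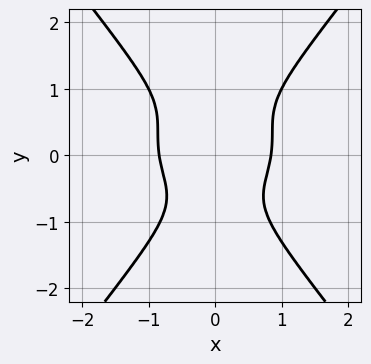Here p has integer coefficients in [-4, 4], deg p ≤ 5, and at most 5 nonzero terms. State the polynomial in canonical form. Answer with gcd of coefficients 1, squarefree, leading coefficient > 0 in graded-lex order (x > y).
(a) deg p = 4. A generic line meets the curve in up to 4 points.
(b) Symmetries: it's symmetric under x → −x, forcing even powers of x.
(c) Against the integer gridlines: it misses every integer gridline on the y-axis.
(d) Assembling these constraints gives the stated polynomial.

2*x^4 + 2*x^2*y^2 - 2*y^4 - x^2*y - 1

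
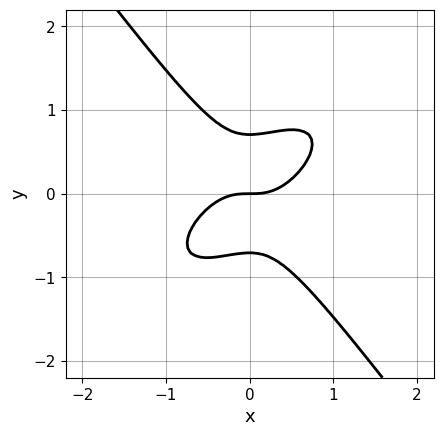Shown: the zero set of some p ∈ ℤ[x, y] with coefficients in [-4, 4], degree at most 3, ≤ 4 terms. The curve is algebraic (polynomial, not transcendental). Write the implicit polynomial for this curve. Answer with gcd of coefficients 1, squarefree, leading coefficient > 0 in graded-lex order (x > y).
2*x^3 - 2*x^2*y + 2*y^3 - y

deg p = 3.
Checking where it meets the axes: it meets the x-axis at x = 0 (among the integer gridlines); it crosses the y-axis at the gridline y = 0.
These observations pin down the coefficients.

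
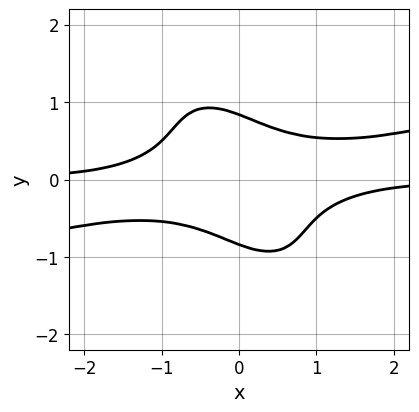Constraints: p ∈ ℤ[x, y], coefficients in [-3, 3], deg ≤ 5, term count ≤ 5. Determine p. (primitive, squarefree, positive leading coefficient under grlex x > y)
x^3*y - 3*x^2*y^2 - 3*x*y^3 - 2*y^4 + 1

1. The degree is 4 — a generic line meets the curve in up to 4 points.
2. Observable constraints: the curve avoids every integer x-axis point in the box.
3. Putting this together gives p.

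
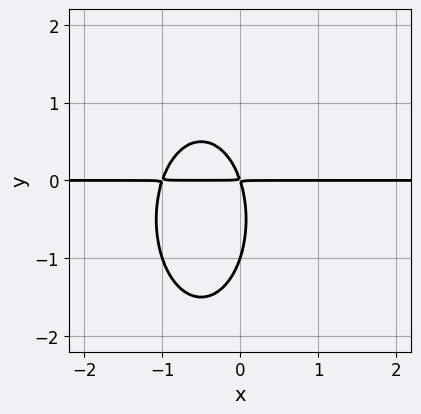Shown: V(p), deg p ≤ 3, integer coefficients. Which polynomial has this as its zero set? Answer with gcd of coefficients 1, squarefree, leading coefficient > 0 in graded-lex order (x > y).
(a) deg p = 3. No degree-2 curve has this shape.
(b) Reading off the gridlines: one y-axis crossing is at y = -1; every point of the x-axis in the box is on the curve.
(c) Solving for integer coefficients yields p as stated.

3*x^2*y + y^3 + 3*x*y + y^2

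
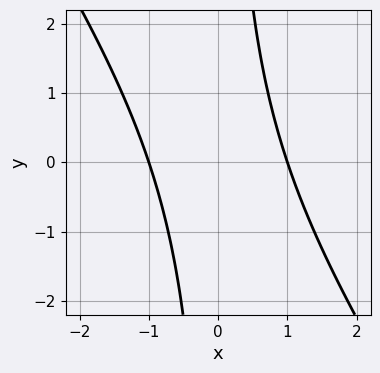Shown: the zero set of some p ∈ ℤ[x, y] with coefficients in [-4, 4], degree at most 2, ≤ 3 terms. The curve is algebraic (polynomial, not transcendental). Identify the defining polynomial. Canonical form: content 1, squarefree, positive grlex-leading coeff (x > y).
3*x^2 + 2*x*y - 3

1. Degree: no degree-1 curve has this shape, so deg p = 2.
2. Checking where it meets the axes: it misses every integer gridline on the y-axis; the x-axis gridline crossings are at x ∈ {-1, 1}.
3. Together with the visible shape, these determine p as stated.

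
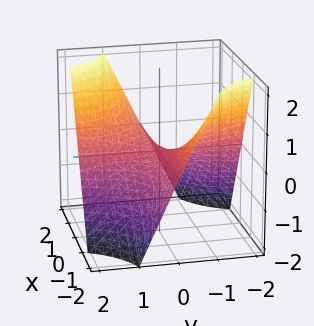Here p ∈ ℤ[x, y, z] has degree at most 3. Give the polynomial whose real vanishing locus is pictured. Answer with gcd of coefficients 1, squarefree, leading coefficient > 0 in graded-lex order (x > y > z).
x*y - z

(a) Degree: a hyperbolic paraboloid; a quadric, so deg p = 2.
(b) Reading off the gridlines: the visible x-axis segment lies entirely on the surface; it meets the z-axis at z = 0 (among the integer gridlines); every point of the y-axis in the box is on the surface.
(c) Assembling these constraints gives the stated polynomial.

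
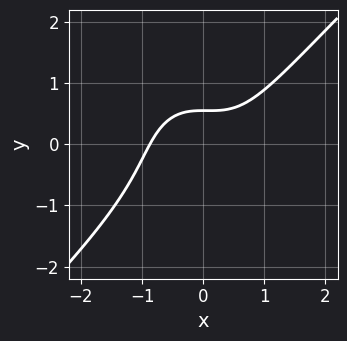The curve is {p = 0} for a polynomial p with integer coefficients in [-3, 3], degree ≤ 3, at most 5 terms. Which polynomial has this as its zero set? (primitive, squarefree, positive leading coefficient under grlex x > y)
1. The degree is 3 — no degree-2 curve has this shape.
2. The integer polynomial consistent with all of this is the stated p.

3*x^3 - x^2*y - 2*y^3 - 3*y + 2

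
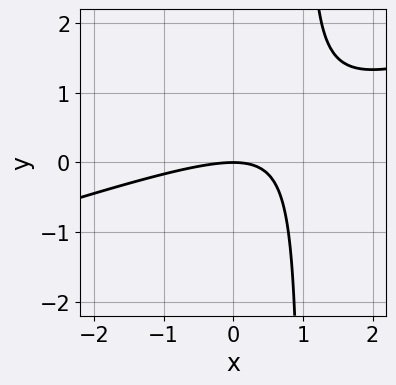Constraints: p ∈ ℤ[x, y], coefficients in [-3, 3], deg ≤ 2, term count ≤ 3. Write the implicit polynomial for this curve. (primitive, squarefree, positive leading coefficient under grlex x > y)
Degree: no degree-1 curve has this shape, so deg p = 2.
Against the integer gridlines: it crosses the y-axis at the gridline y = 0; it crosses the x-axis at the gridline x = 0.
Solving for integer coefficients yields p as stated.

x^2 - 3*x*y + 3*y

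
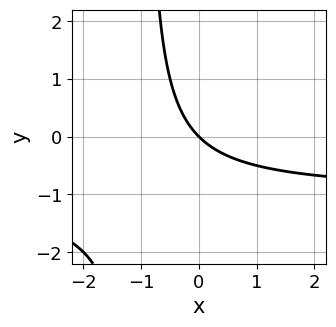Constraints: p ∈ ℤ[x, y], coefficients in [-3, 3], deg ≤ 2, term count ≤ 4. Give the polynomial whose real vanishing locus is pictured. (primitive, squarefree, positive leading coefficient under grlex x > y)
The degree is 2 — the shape is more complex than any degree-1 curve.
Reading off the gridlines: it crosses the y-axis at the gridline y = 0; it meets the x-axis at x = 0 (among the integer gridlines).
Fitting integer coefficients to these (and the overall shape) gives p.

x*y + x + y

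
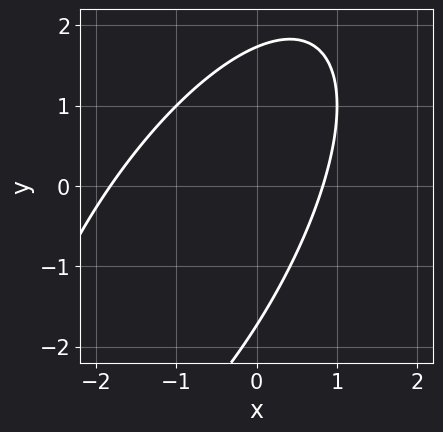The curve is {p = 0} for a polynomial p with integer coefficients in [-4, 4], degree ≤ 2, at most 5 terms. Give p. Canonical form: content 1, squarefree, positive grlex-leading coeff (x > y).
2*x^2 - 2*x*y + y^2 + 2*x - 3

1. The degree is 2 — no degree-1 curve has this shape.
2. Solving for integer coefficients yields p as stated.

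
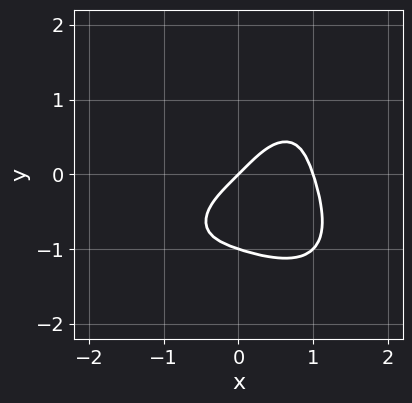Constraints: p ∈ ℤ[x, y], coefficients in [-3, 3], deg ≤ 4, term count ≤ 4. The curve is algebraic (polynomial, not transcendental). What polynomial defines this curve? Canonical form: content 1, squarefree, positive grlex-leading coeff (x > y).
Degree: the shape is more complex than any degree-3 curve, so deg p = 4.
Observable constraints: among the integer gridlines, it crosses the x-axis at x ∈ {0, 1}; among the integer gridlines, it crosses the y-axis at y ∈ {-1, 0}.
The integer polynomial consistent with all of this is the stated p.

x^4 + y^4 - x + y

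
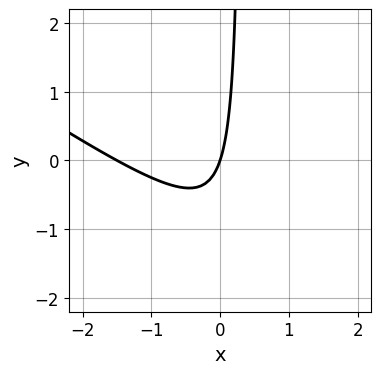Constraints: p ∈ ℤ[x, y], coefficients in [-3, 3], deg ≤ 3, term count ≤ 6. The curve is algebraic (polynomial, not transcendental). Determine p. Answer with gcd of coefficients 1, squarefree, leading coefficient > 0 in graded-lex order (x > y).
2*x^2 + 3*x*y + 3*x - y

1. deg p = 2. The shape is more complex than any degree-1 curve.
2. Reading off the gridlines: one x-axis crossing is at x = 0; it meets the y-axis at y = 0 (among the integer gridlines).
3. Assembling these constraints gives the stated polynomial.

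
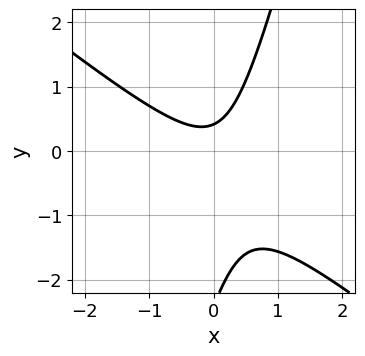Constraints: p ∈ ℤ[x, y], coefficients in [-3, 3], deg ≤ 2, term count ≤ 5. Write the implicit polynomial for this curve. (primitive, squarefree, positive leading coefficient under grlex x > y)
3*x^2 + 3*x*y - y^2 - 2*y + 1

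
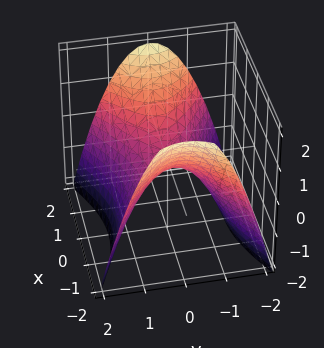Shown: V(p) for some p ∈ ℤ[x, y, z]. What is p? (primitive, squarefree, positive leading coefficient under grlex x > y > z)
First, deg p = 2. A hyperbolic paraboloid; a quadric.
Then, symmetries: mirror symmetry x ↦ −x ⇒ only even powers of x; the y ↦ −y reflection is a symmetry, so y appears only in even powers.
Then, from the visible intercepts: it crosses the z-axis at the gridline z = 0; it meets the y-axis at y = 0 (among the integer gridlines).
Finally, the integer polynomial consistent with all of this is the stated p.

x^2 - 2*y^2 - 2*z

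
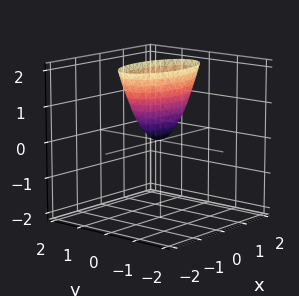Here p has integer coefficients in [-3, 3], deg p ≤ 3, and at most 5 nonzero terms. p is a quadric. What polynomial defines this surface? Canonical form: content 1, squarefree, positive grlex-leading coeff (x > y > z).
x^2 + 3*y^2 - z

First, degree: a paraboloid; a quadric, so deg p = 2.
Then, symmetries: mirror symmetry x ↦ −x ⇒ only even powers of x; the y ↦ −y reflection is a symmetry, so y appears only in even powers.
Then, from the visible intercepts: it crosses the z-axis at the gridline z = 0; it meets the x-axis at x = 0 (among the integer gridlines); it meets the y-axis at y = 0 (among the integer gridlines).
Finally, assembling these constraints gives the stated polynomial.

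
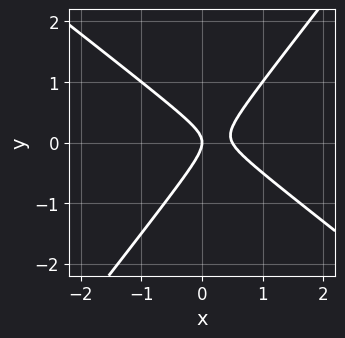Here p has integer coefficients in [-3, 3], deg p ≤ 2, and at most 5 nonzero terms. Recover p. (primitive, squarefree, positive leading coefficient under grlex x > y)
2*x^2 + x*y - 2*y^2 - x

The degree is 2 — no degree-1 curve has this shape.
Reading off the gridlines: it crosses the y-axis at the gridline y = 0; one x-axis crossing is at x = 0.
These observations pin down the coefficients.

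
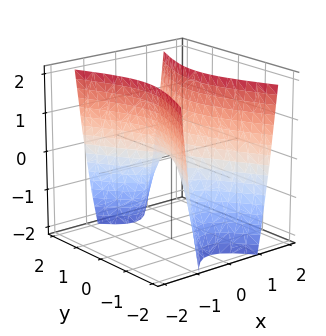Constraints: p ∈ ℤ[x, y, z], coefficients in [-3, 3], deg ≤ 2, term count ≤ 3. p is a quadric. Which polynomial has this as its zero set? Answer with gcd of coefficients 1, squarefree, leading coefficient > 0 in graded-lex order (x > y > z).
3*x^2 - y^2 - z

(a) Degree: a hyperbolic paraboloid; a quadric, so deg p = 2.
(b) Symmetries: mirror symmetry y ↦ −y ⇒ only even powers of y; it's symmetric under x → −x, forcing even powers of x.
(c) Reading off the gridlines: one y-axis crossing is at y = 0; one x-axis crossing is at x = 0; it crosses the z-axis at the gridline z = 0.
(d) Solving for integer coefficients yields p as stated.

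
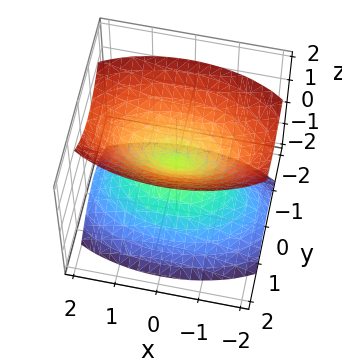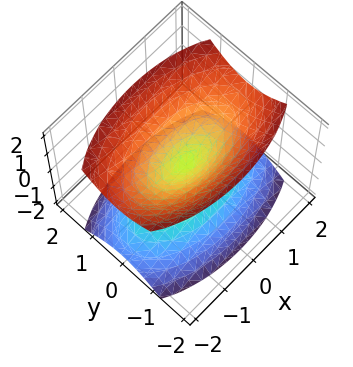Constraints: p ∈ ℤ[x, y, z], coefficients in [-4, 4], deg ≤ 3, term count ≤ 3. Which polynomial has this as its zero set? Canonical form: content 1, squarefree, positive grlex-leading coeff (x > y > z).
First, the picture has 2 separate pieces. Treating them together as one polynomial.
Next, deg p = 2. Two nappes meeting at a single point; a quadric.
Next, symmetries: the z ↦ −z reflection is a symmetry, so z appears only in even powers; mirror symmetry y ↦ −y ⇒ only even powers of y; mirror symmetry x ↦ −x ⇒ only even powers of x.
Next, reading off the gridlines: it crosses the x-axis at the gridline x = 0; one z-axis crossing is at z = 0.
Finally, putting this together gives p.

x^2 + 3*y^2 - 2*z^2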